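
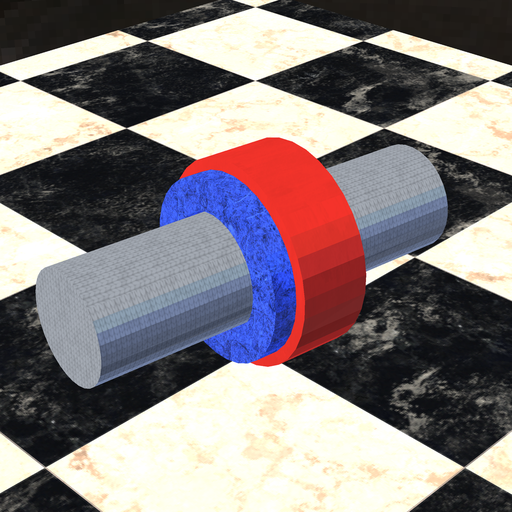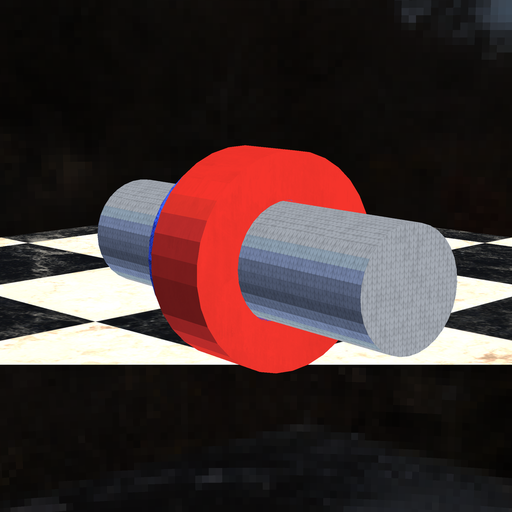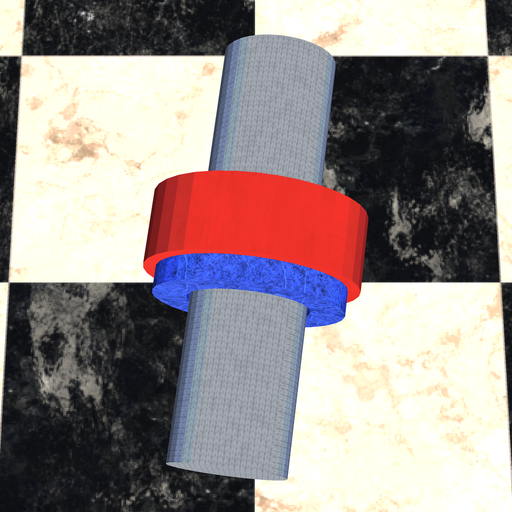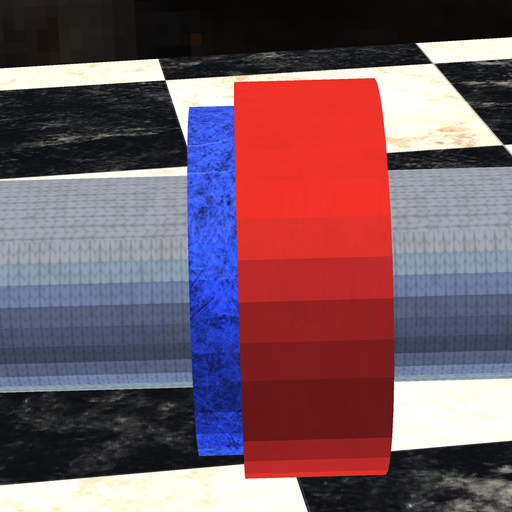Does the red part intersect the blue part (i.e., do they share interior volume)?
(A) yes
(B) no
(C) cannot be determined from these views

(A) yes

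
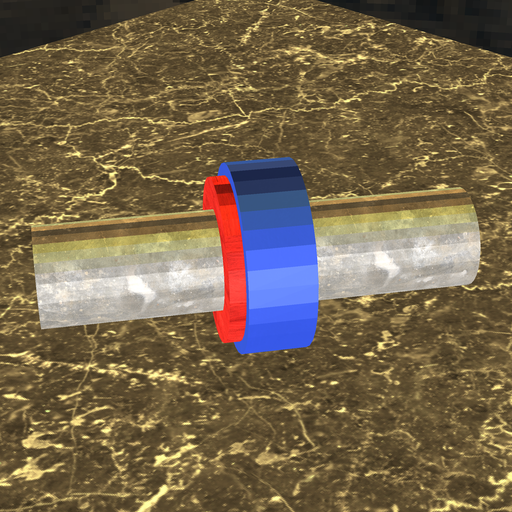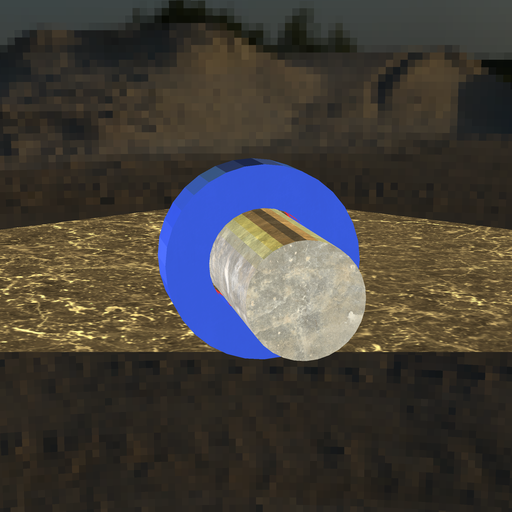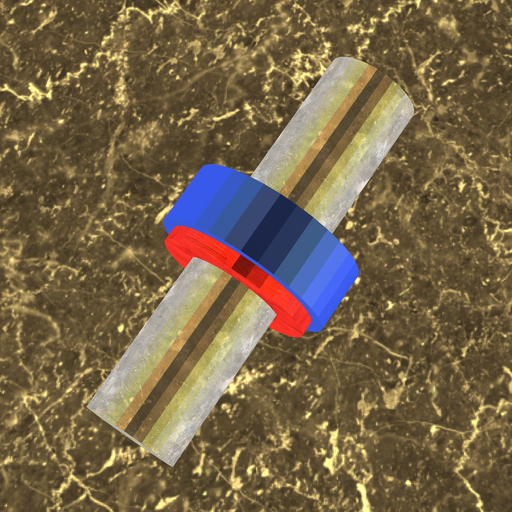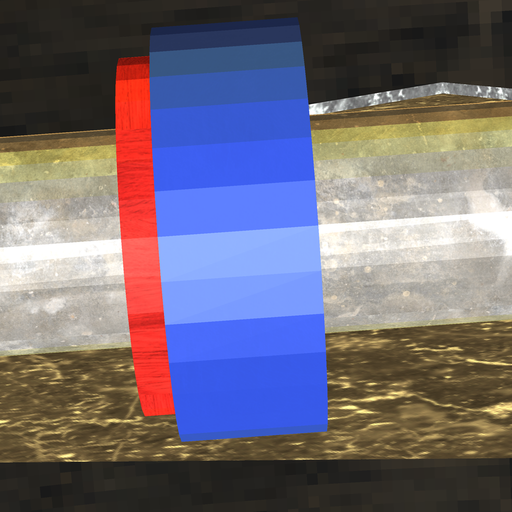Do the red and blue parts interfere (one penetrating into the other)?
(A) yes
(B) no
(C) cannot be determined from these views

(A) yes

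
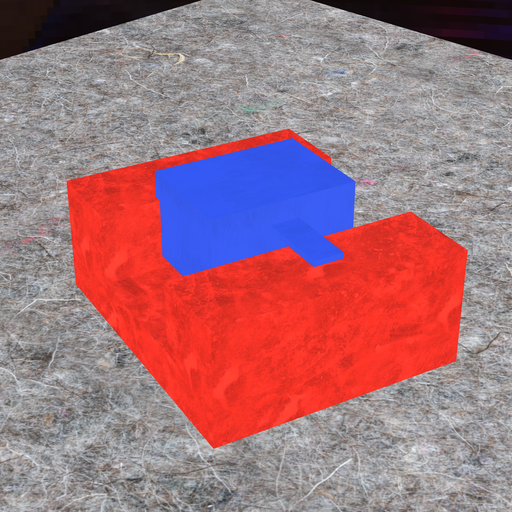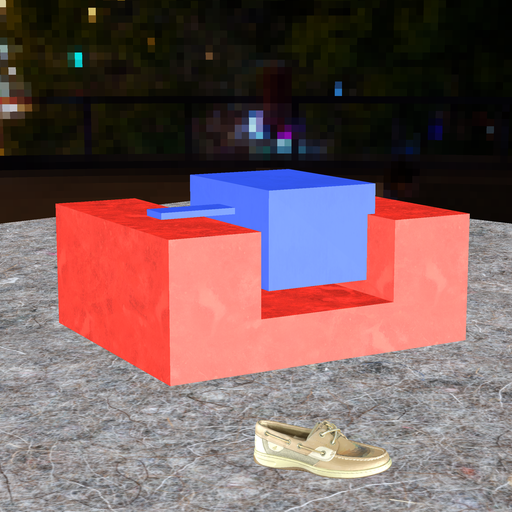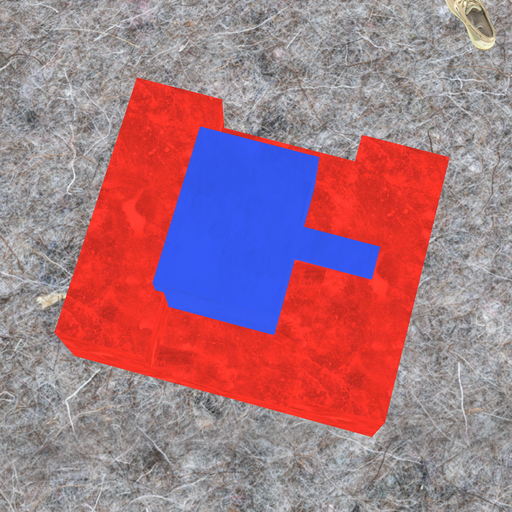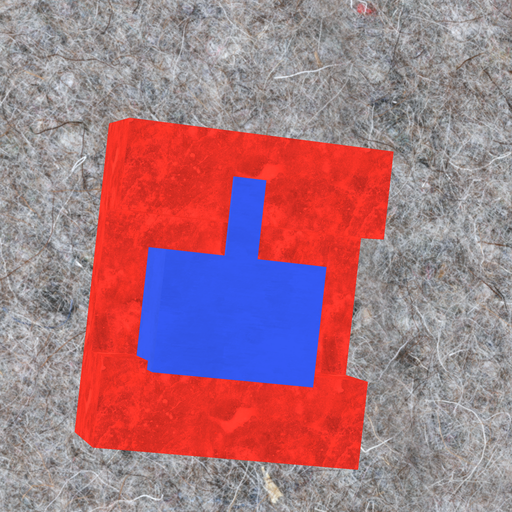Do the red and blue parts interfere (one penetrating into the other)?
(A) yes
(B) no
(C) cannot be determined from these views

(A) yes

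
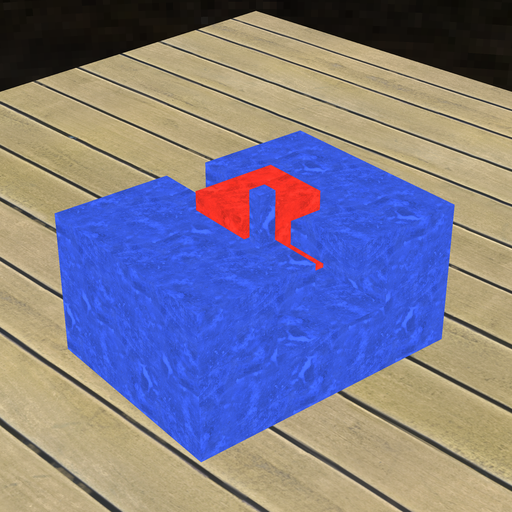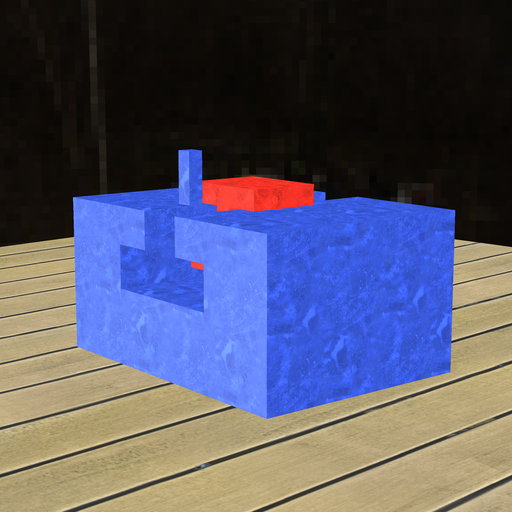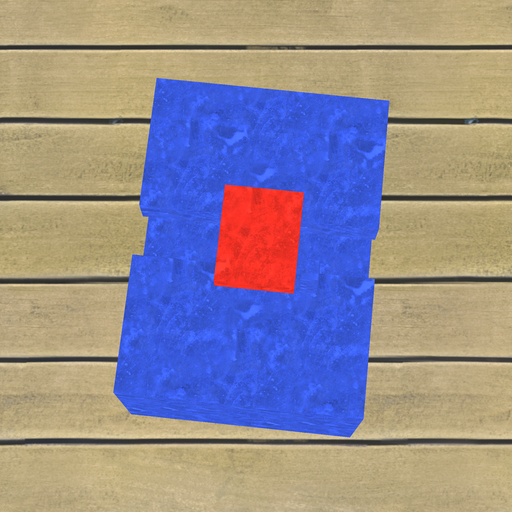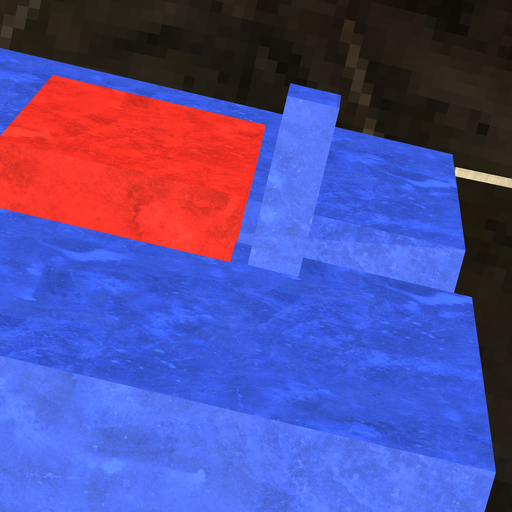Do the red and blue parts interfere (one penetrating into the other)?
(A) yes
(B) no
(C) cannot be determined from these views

(B) no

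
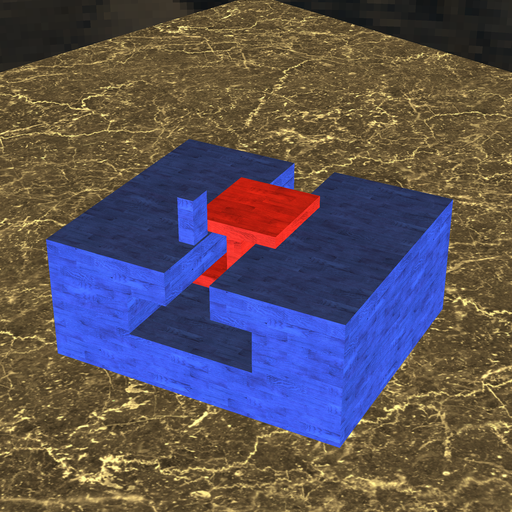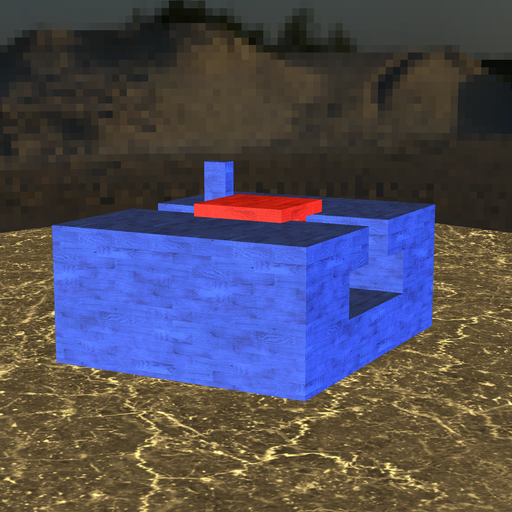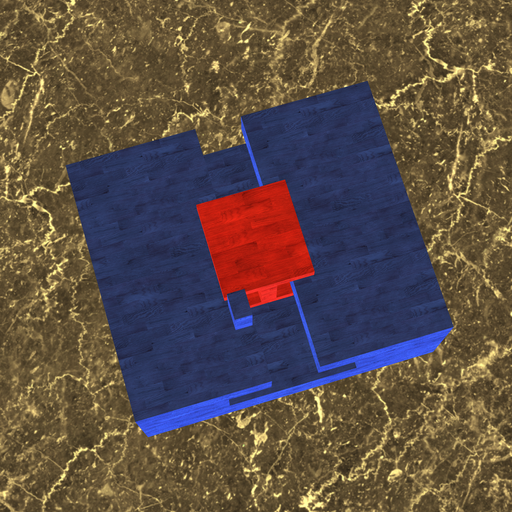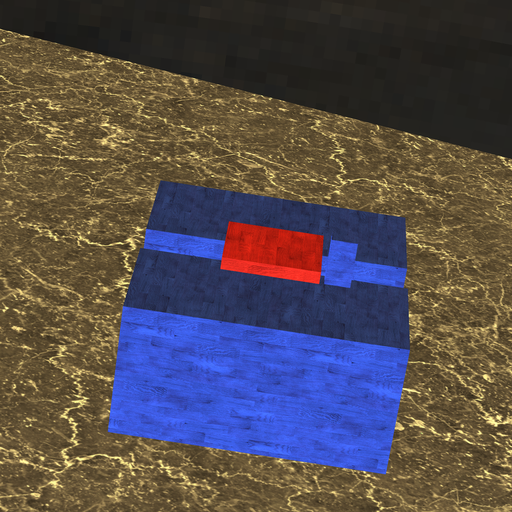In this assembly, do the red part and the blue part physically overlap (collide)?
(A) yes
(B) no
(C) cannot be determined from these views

(B) no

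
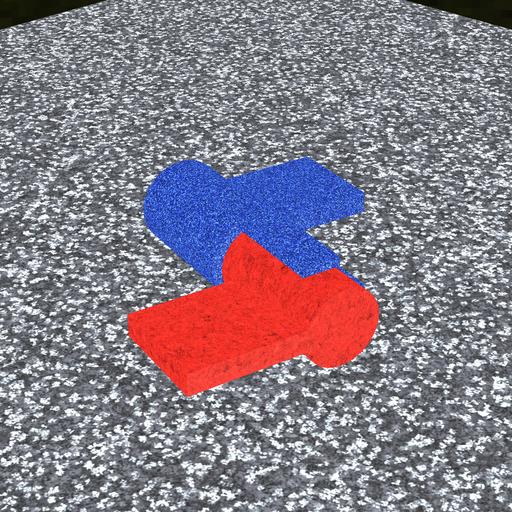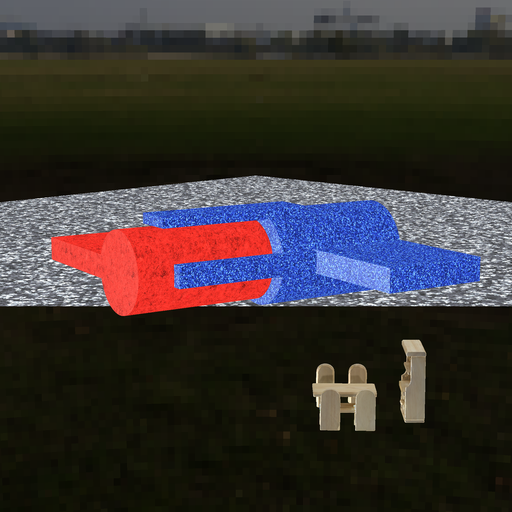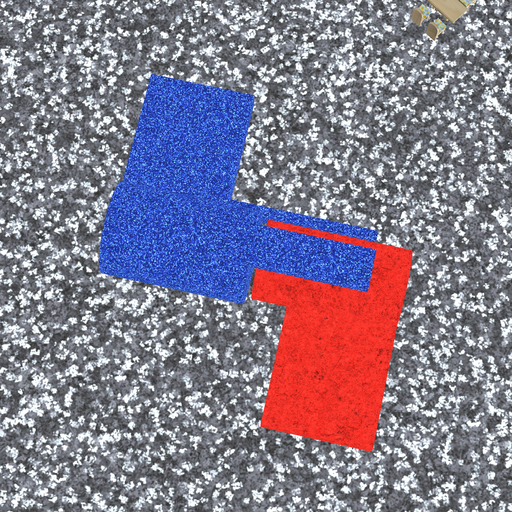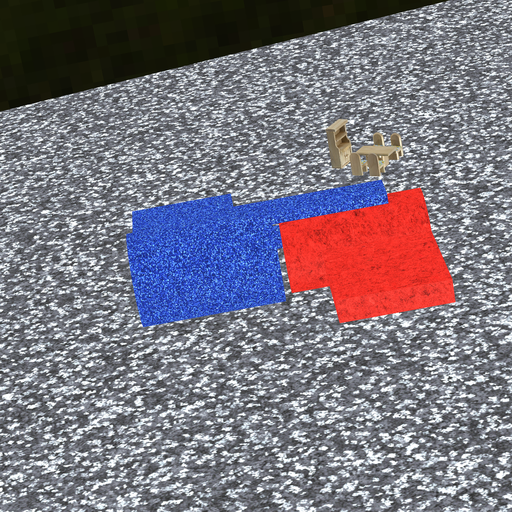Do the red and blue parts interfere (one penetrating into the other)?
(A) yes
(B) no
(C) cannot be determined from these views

(B) no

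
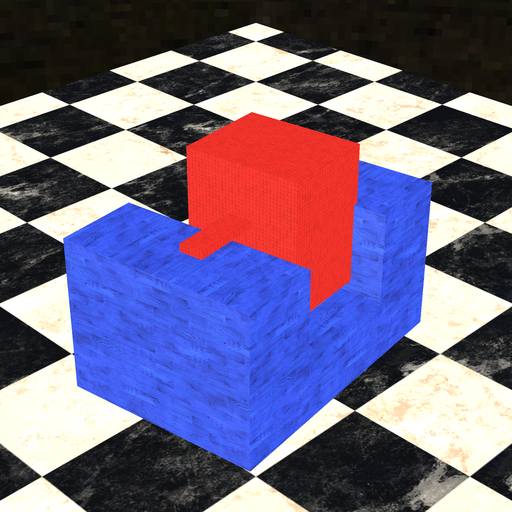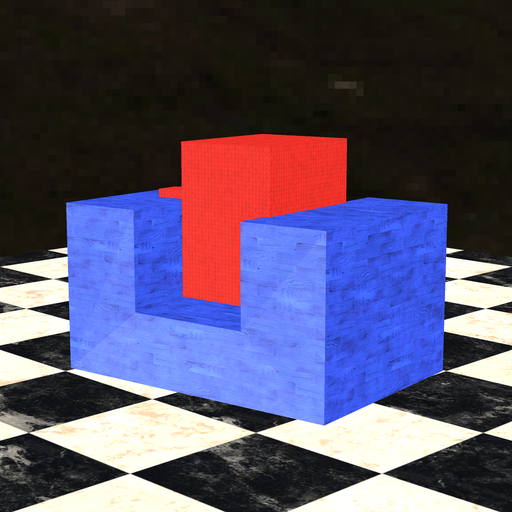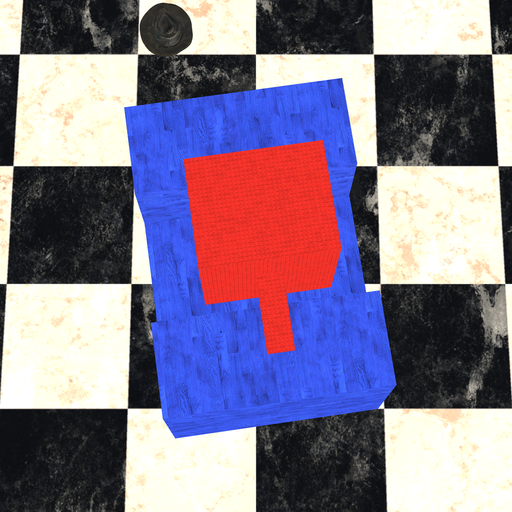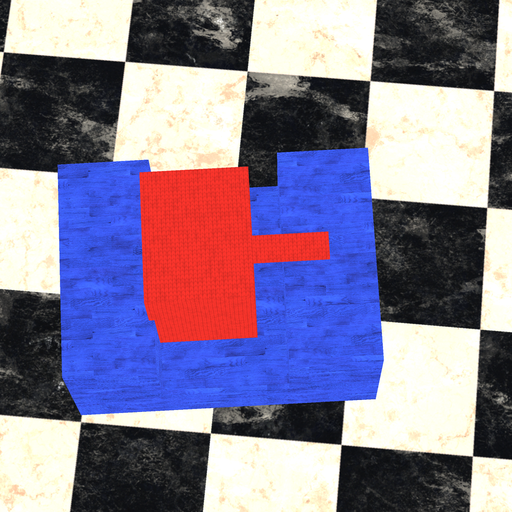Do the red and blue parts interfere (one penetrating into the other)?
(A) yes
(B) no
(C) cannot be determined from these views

(A) yes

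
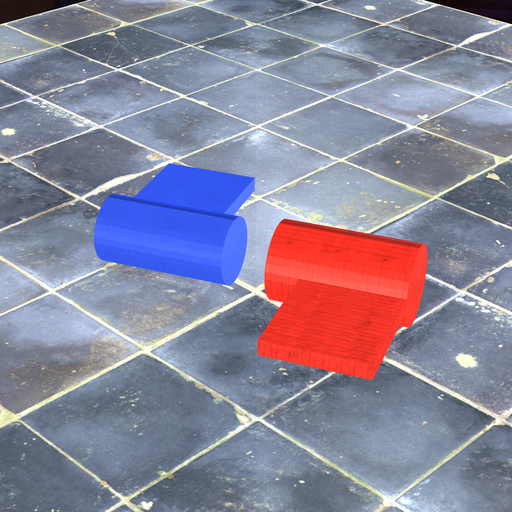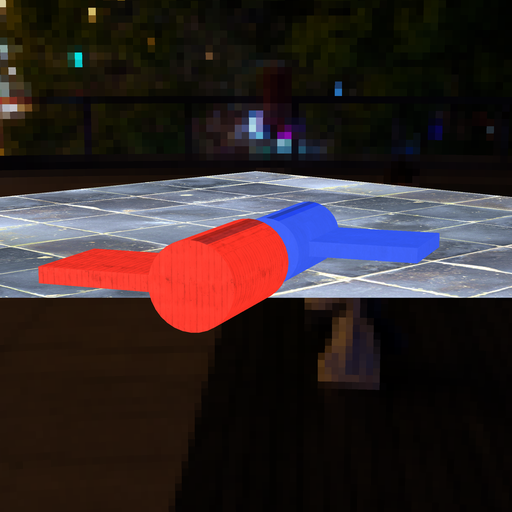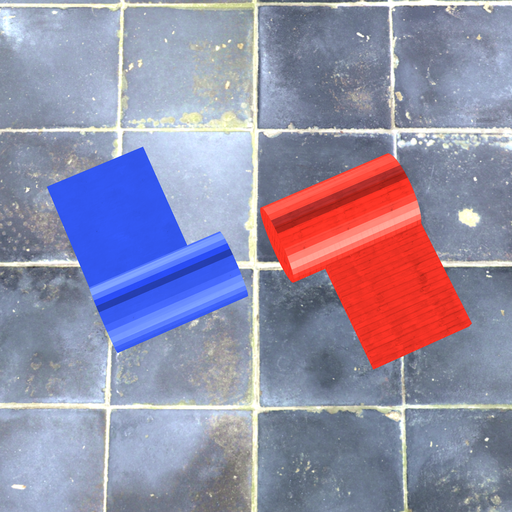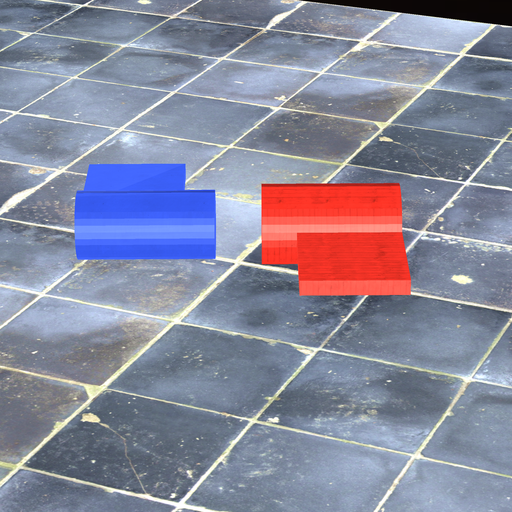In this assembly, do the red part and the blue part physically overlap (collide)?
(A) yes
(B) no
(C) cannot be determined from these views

(B) no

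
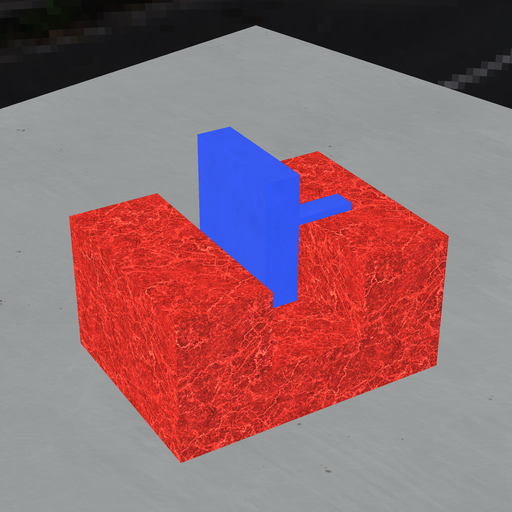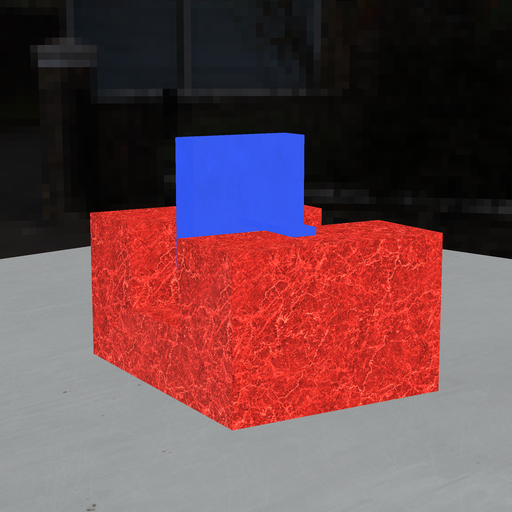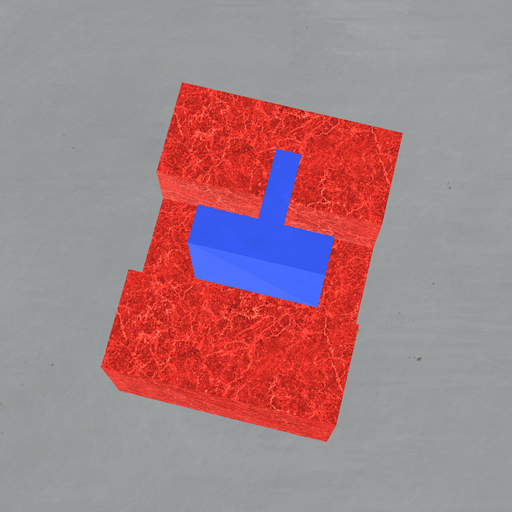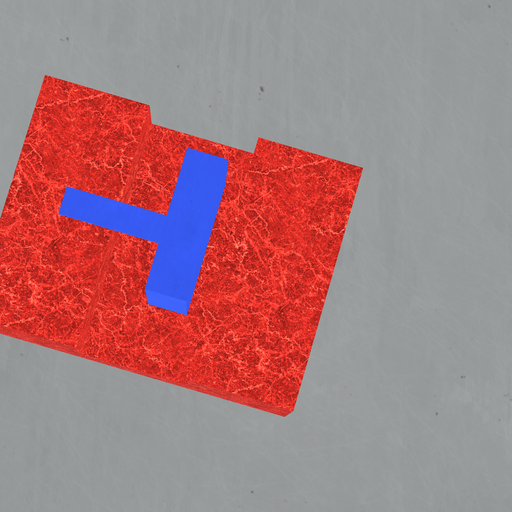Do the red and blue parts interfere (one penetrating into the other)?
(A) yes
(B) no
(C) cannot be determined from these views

(B) no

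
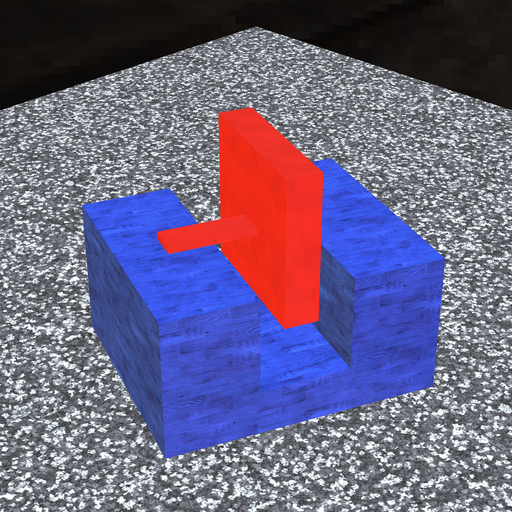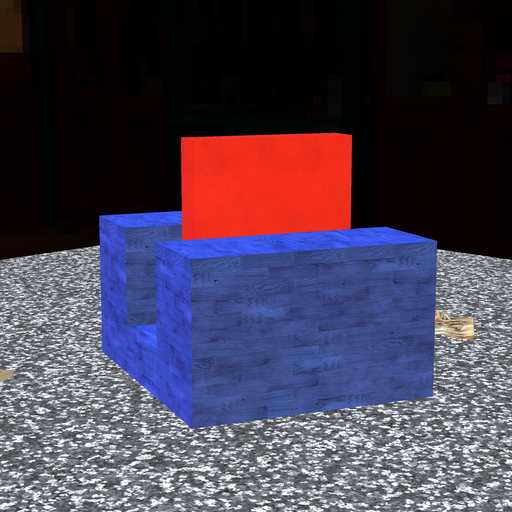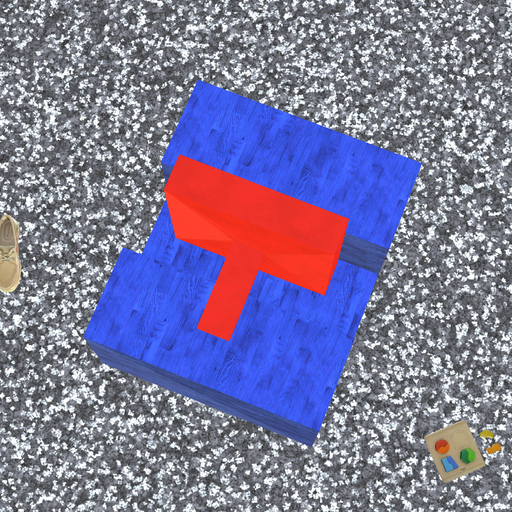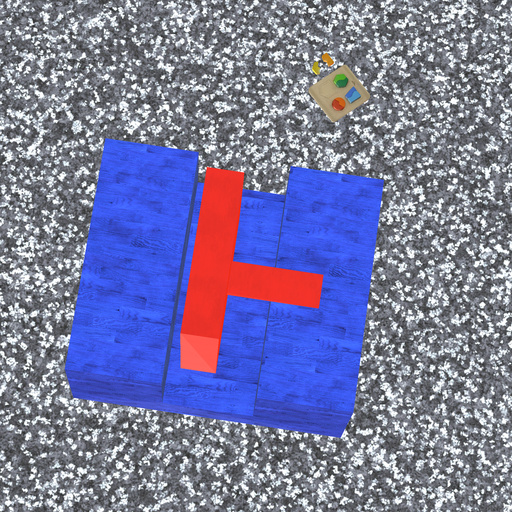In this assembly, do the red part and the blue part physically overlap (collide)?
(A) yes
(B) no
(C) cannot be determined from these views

(B) no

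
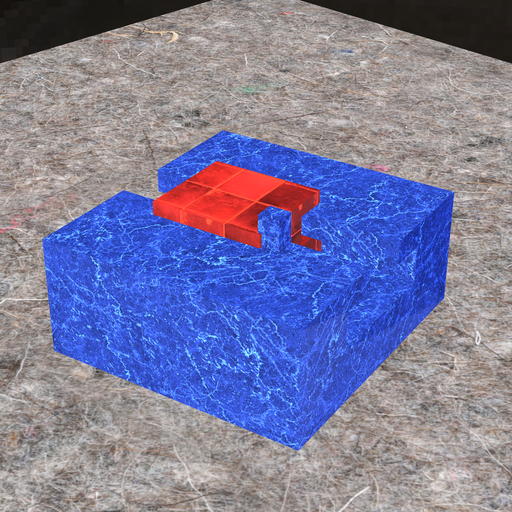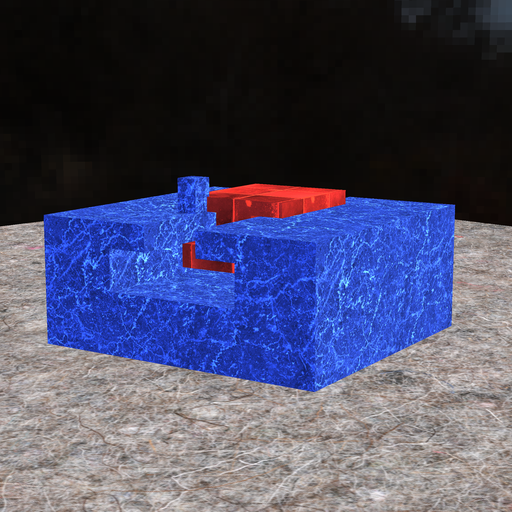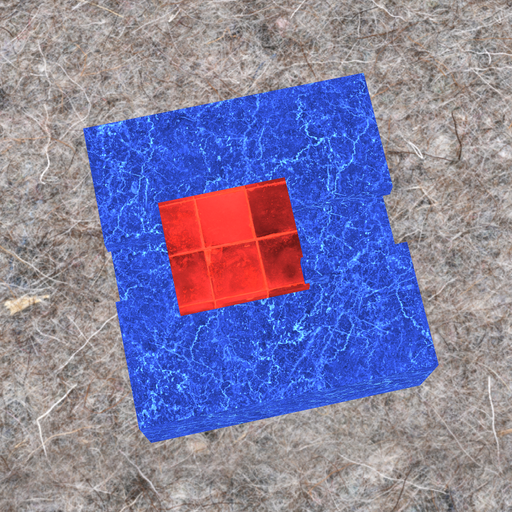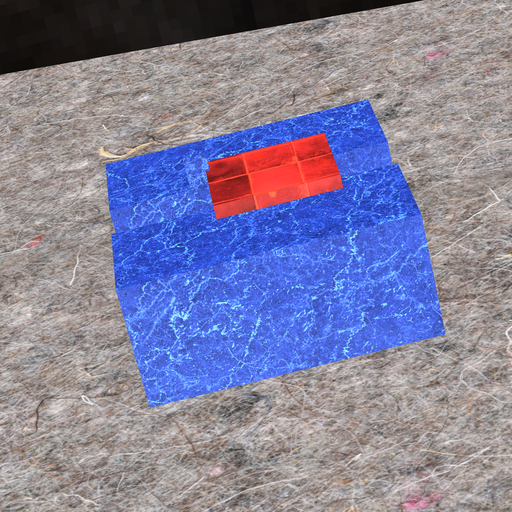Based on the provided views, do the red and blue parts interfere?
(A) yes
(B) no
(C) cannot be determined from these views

(A) yes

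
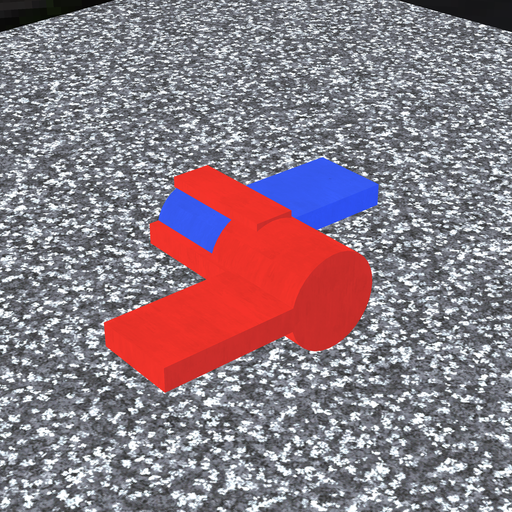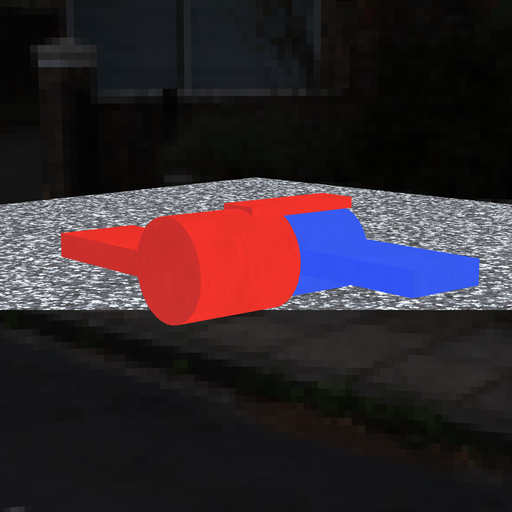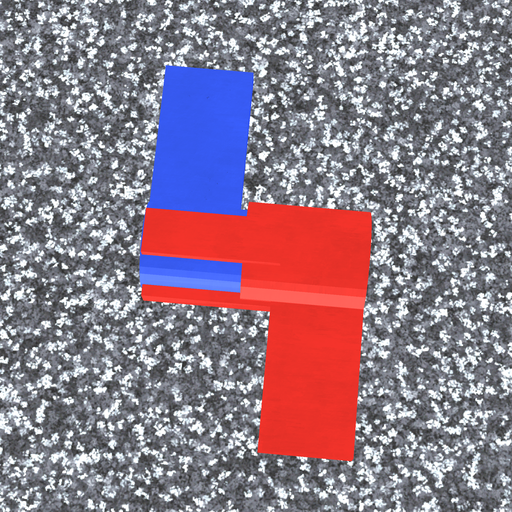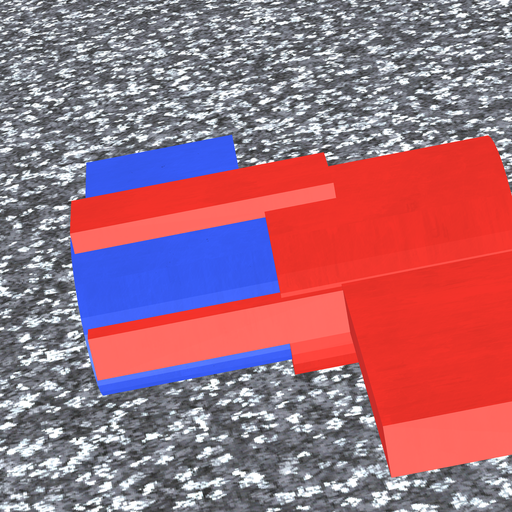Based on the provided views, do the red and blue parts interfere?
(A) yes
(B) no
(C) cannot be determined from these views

(A) yes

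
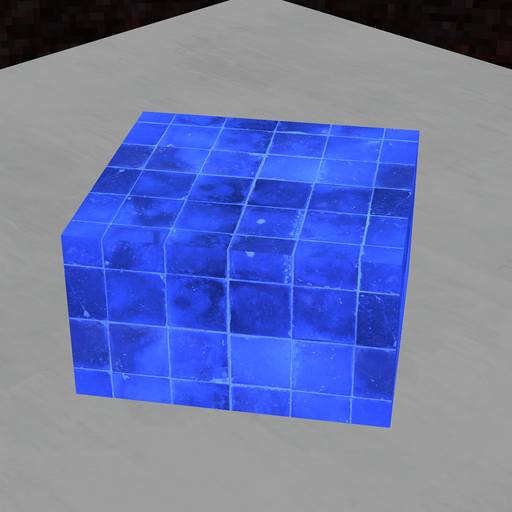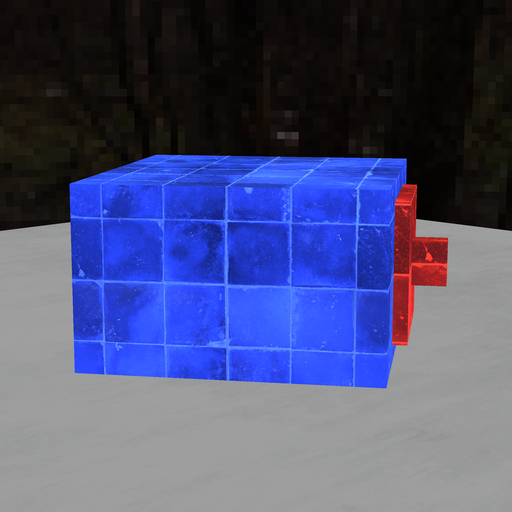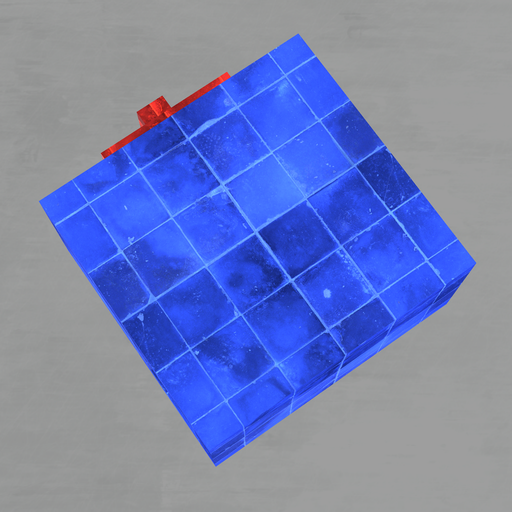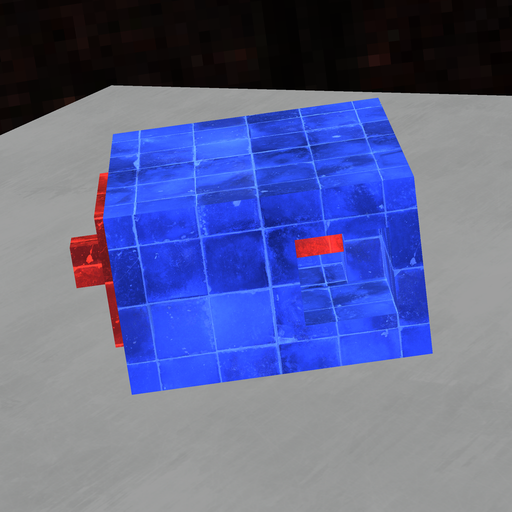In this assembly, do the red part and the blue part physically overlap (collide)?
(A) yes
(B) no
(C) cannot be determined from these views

(A) yes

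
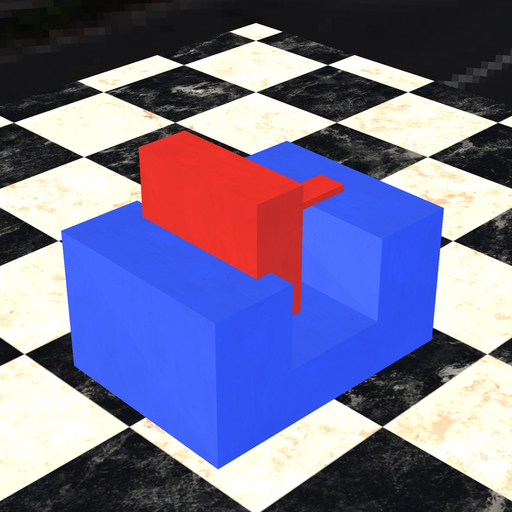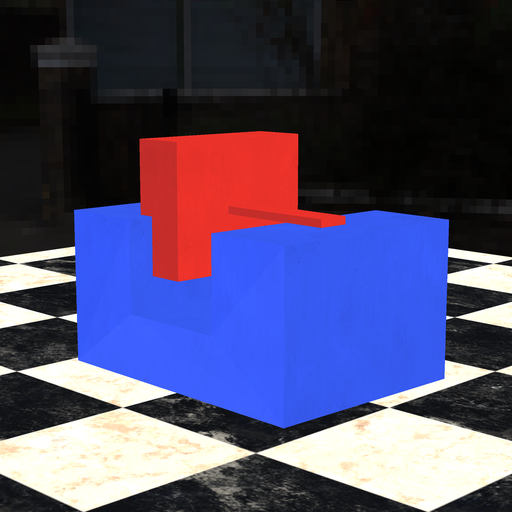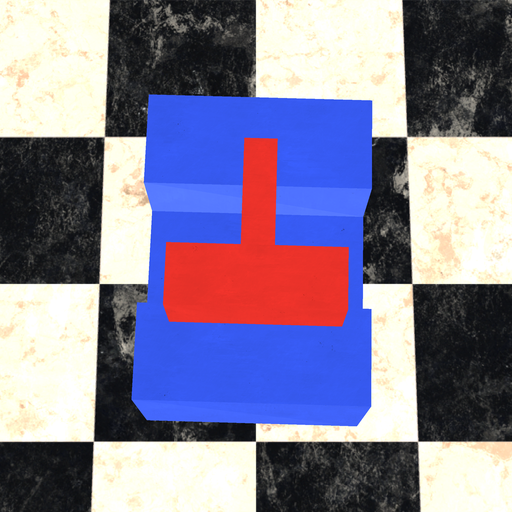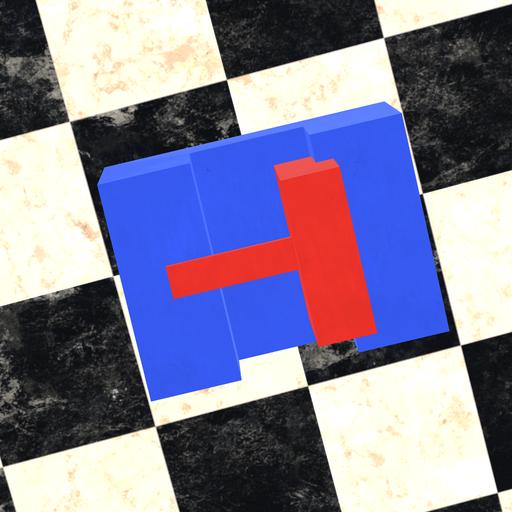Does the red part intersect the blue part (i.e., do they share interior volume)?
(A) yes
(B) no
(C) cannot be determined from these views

(A) yes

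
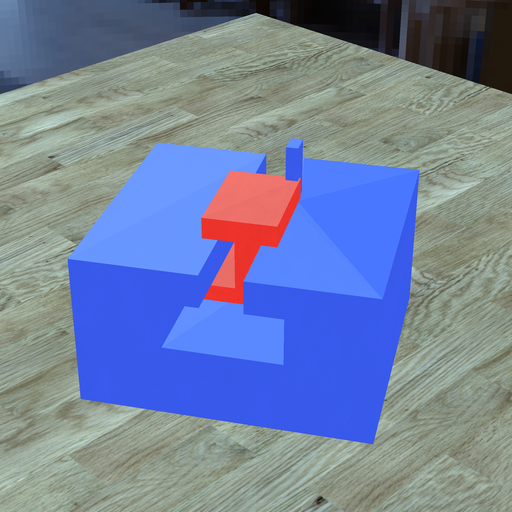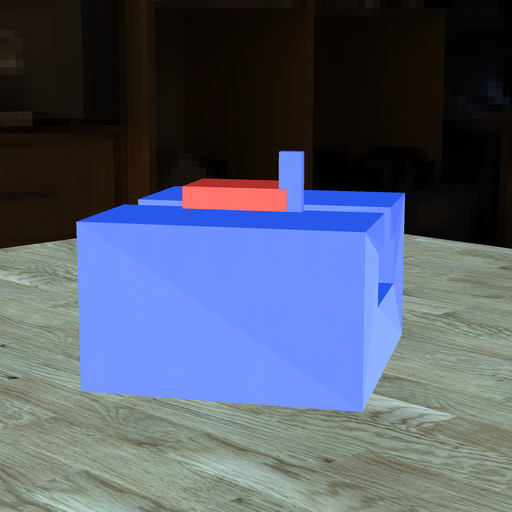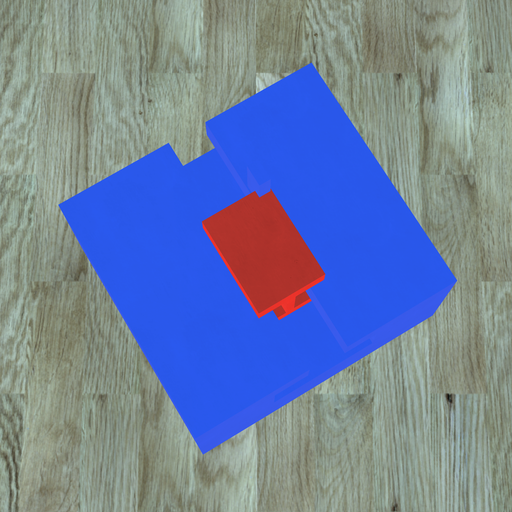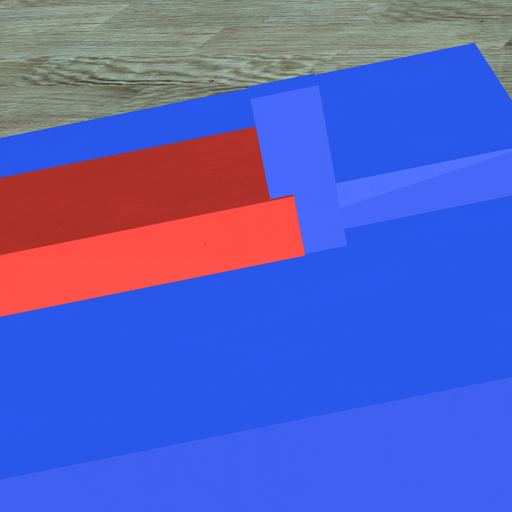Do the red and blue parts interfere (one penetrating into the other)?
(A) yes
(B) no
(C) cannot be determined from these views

(A) yes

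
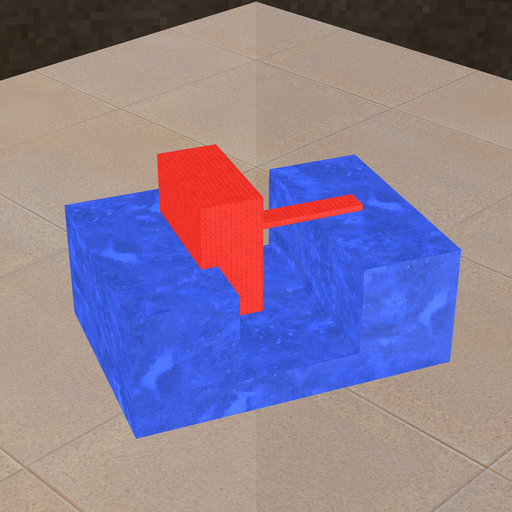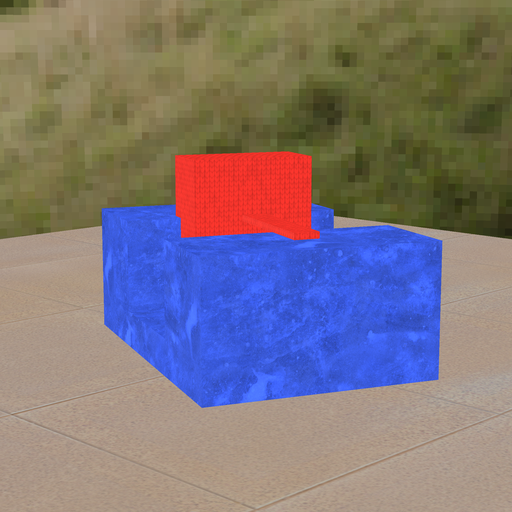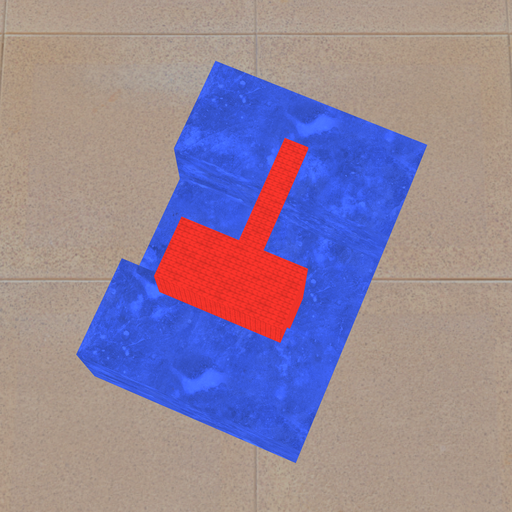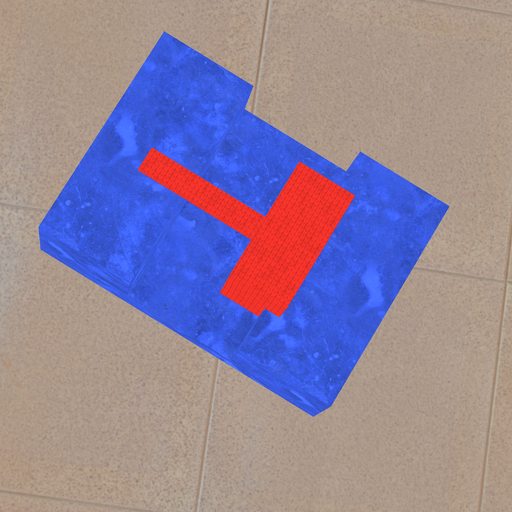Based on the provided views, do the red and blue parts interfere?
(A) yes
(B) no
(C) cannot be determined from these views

(A) yes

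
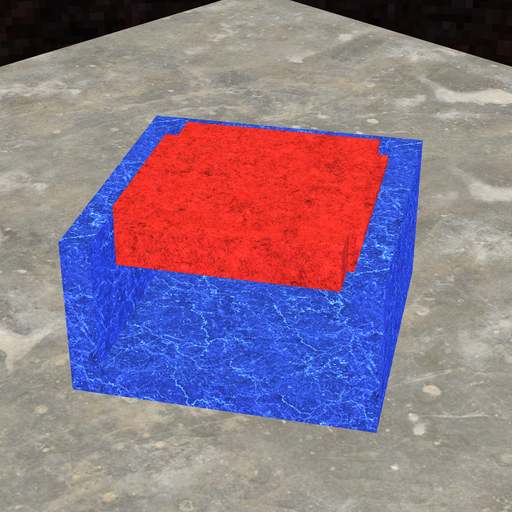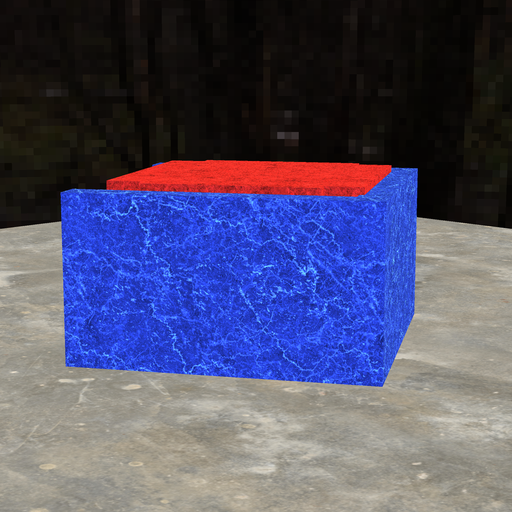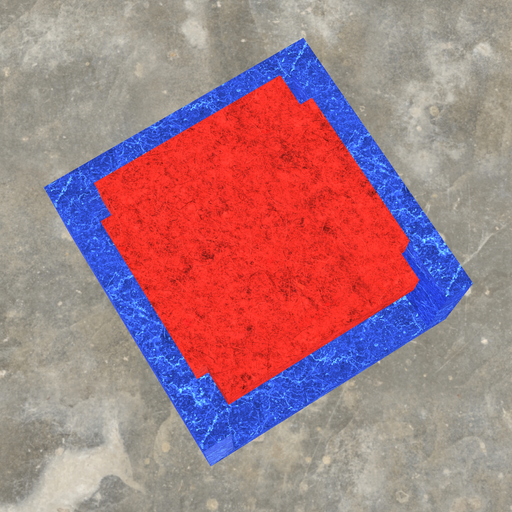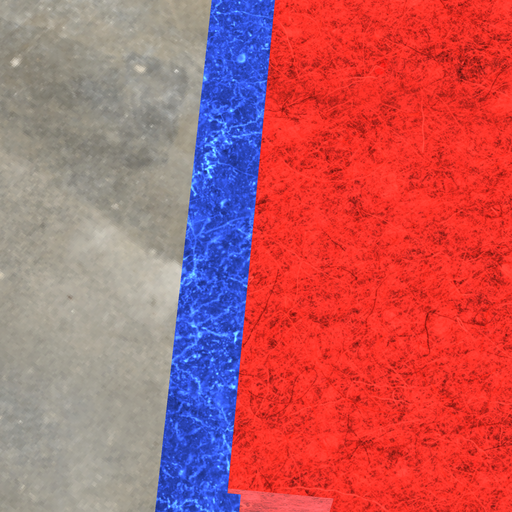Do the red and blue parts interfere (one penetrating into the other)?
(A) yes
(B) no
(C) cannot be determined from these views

(A) yes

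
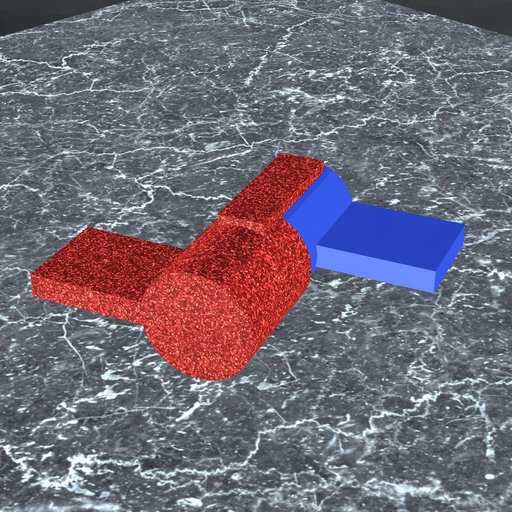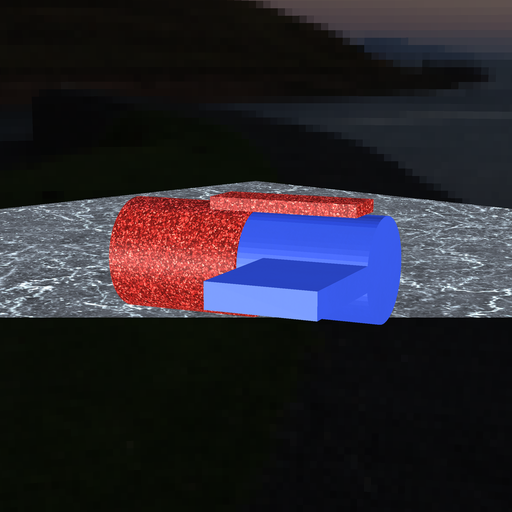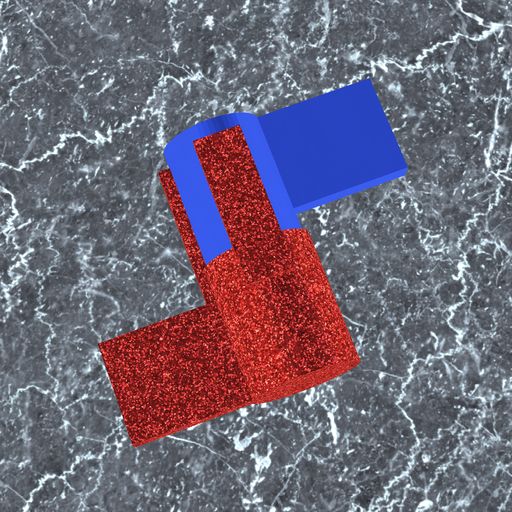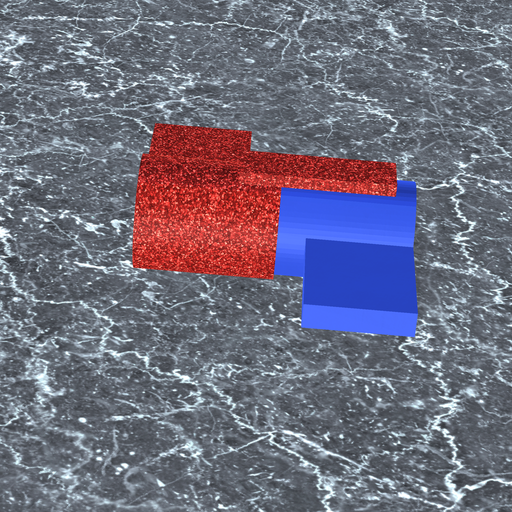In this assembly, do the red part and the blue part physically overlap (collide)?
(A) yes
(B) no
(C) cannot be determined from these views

(A) yes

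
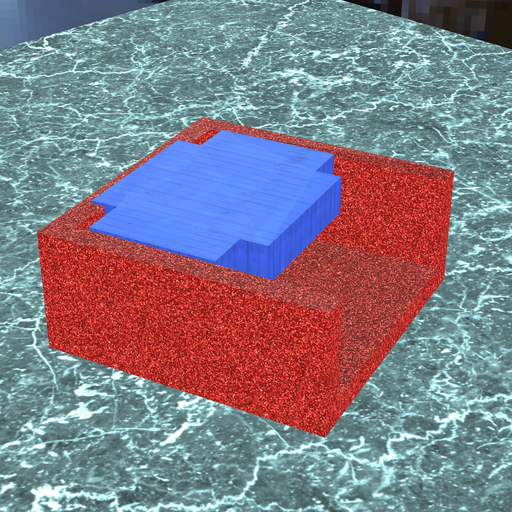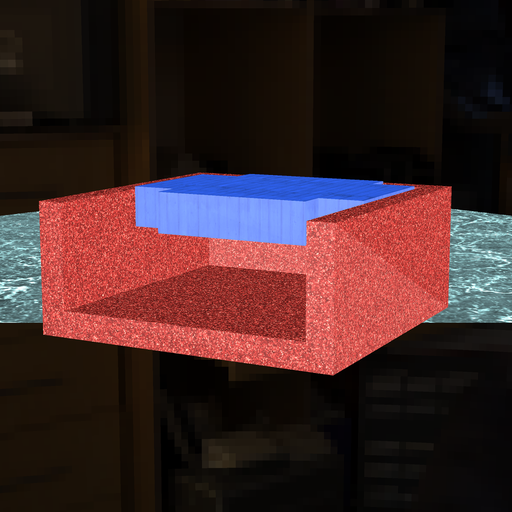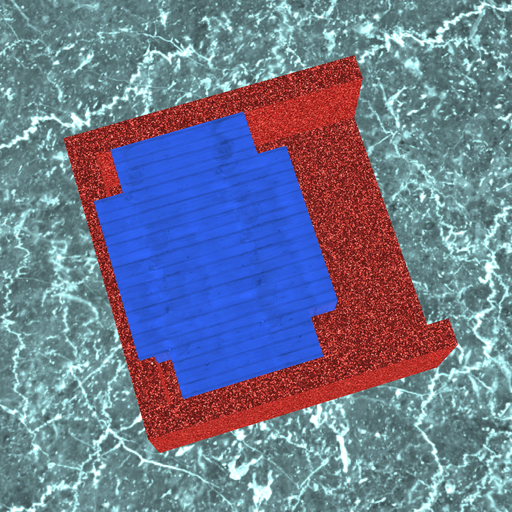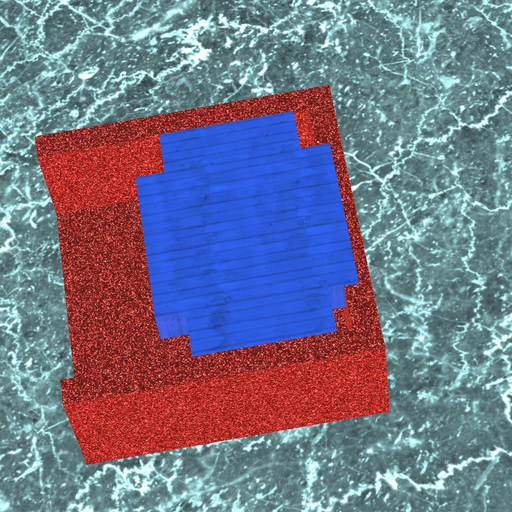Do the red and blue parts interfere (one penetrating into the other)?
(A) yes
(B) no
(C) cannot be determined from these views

(A) yes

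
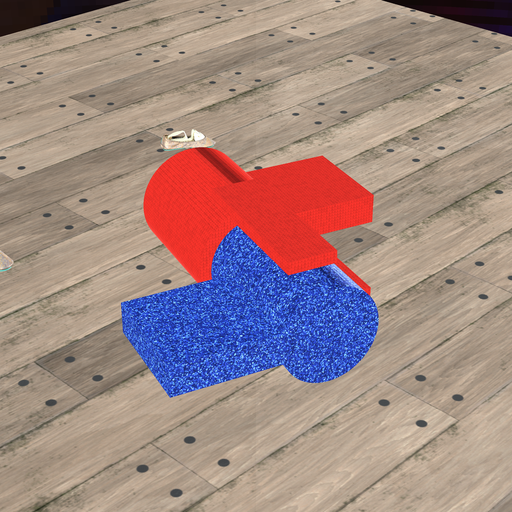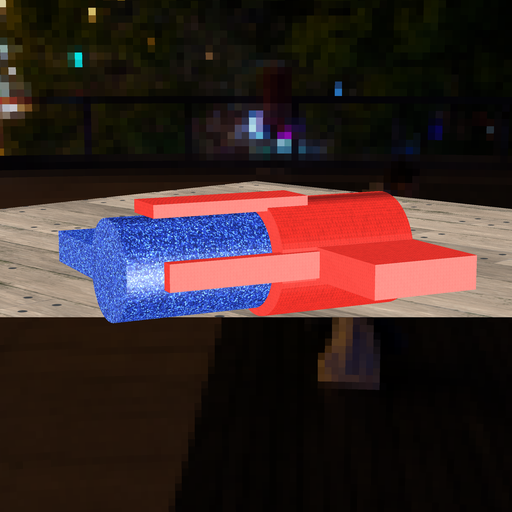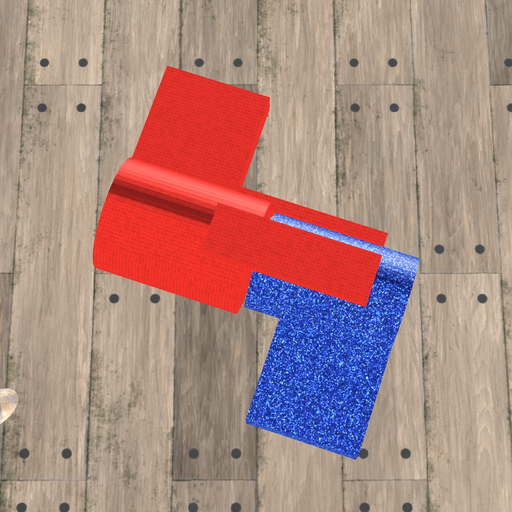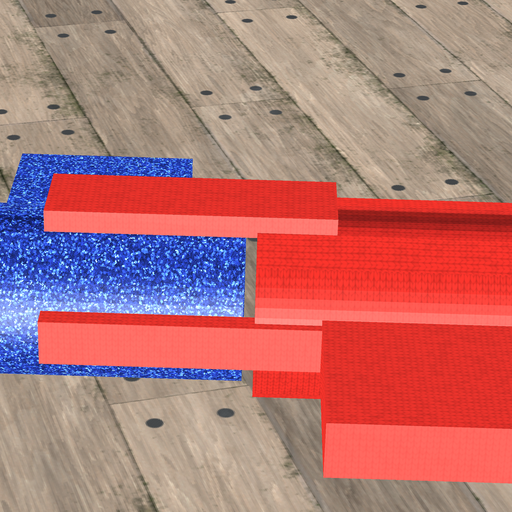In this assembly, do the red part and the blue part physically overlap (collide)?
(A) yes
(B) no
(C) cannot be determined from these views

(B) no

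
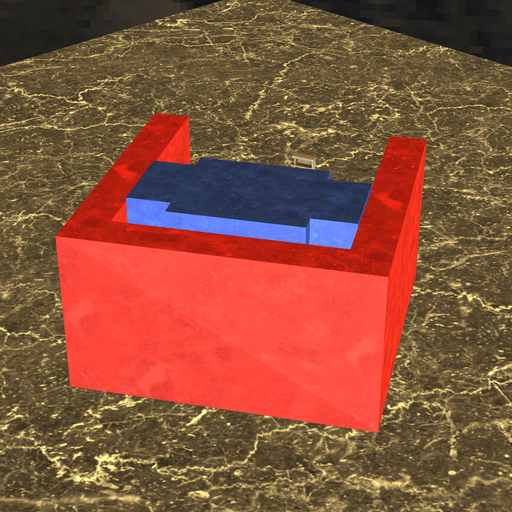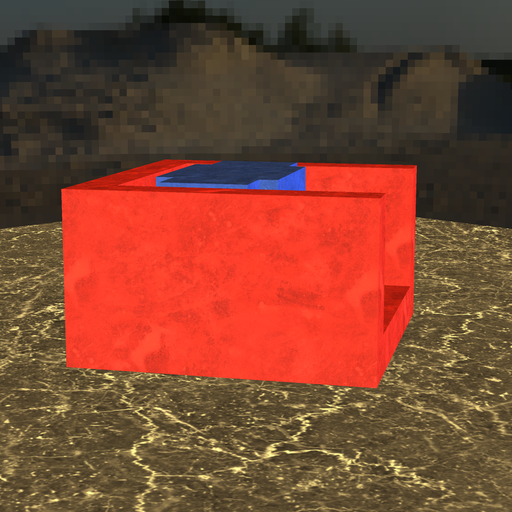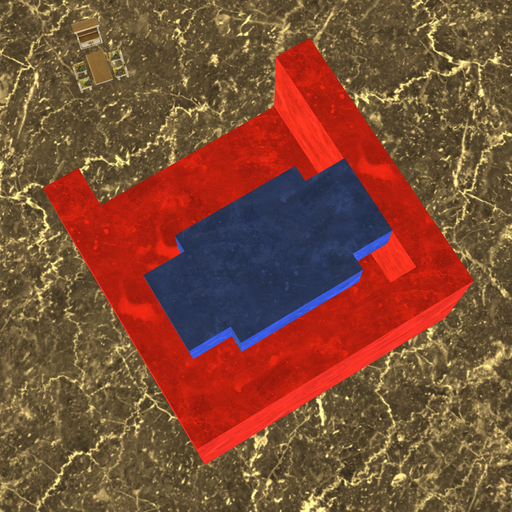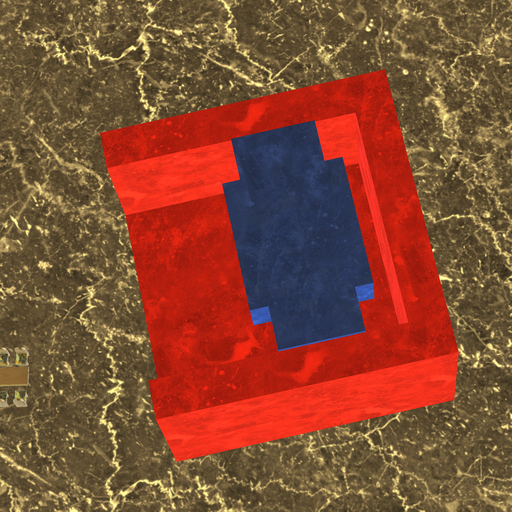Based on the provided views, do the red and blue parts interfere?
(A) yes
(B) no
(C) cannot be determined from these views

(B) no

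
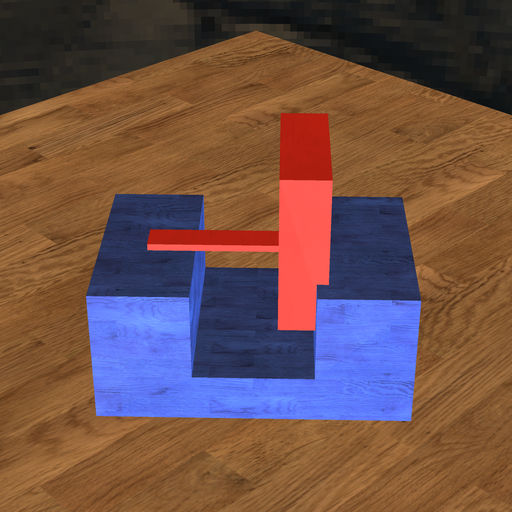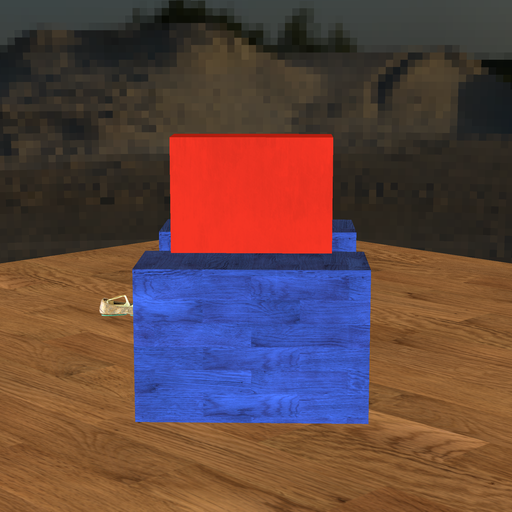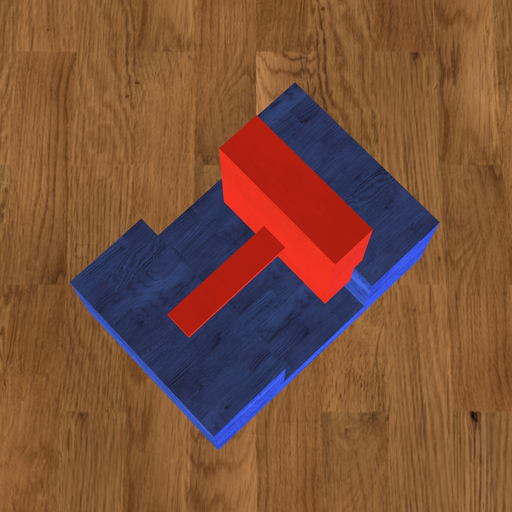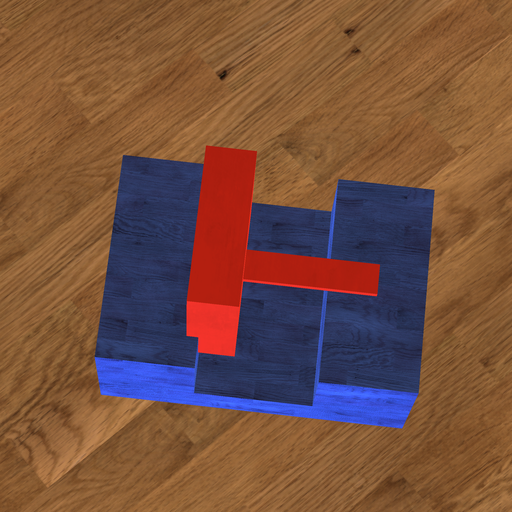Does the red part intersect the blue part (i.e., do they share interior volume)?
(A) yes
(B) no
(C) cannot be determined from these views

(A) yes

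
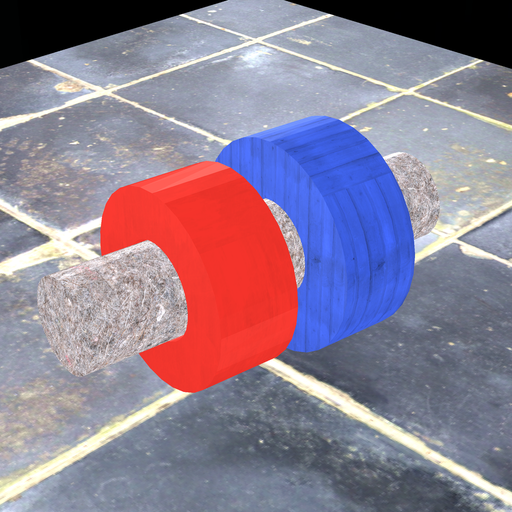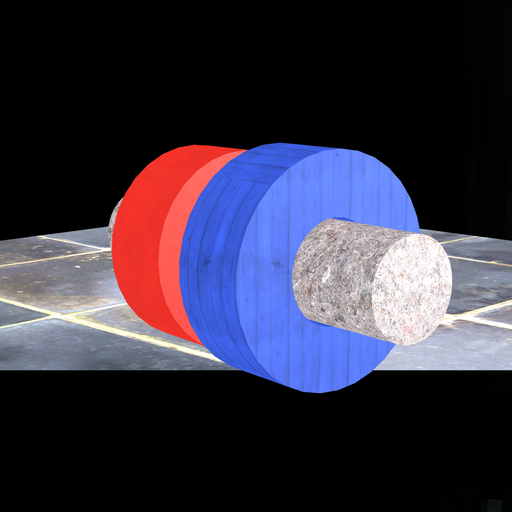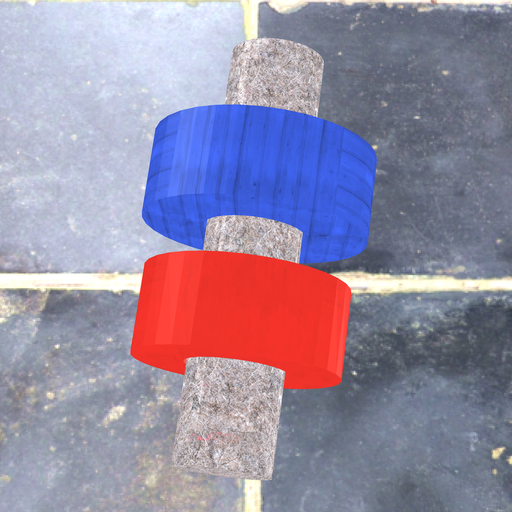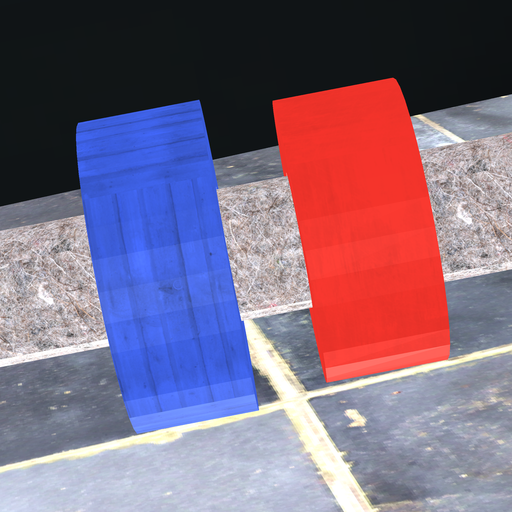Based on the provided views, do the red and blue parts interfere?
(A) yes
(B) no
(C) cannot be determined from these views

(B) no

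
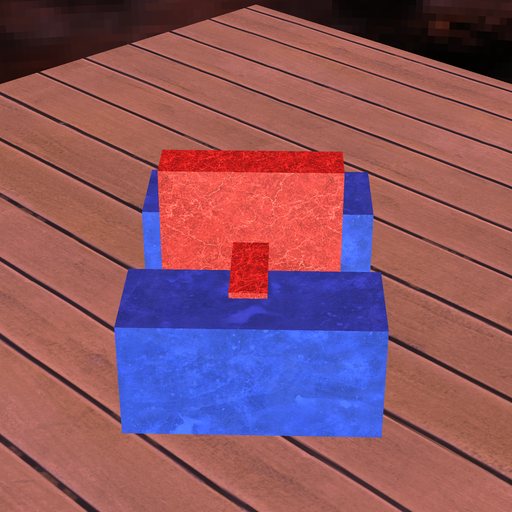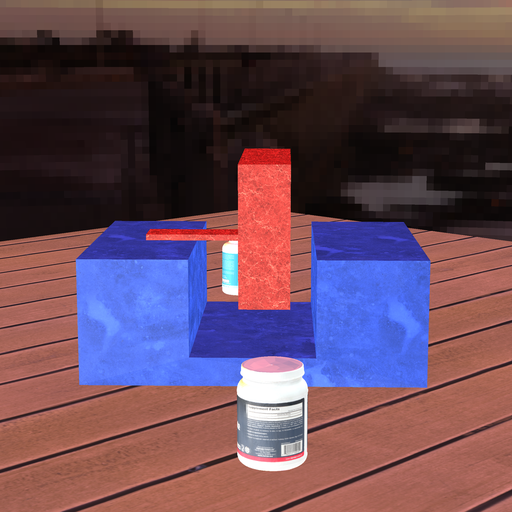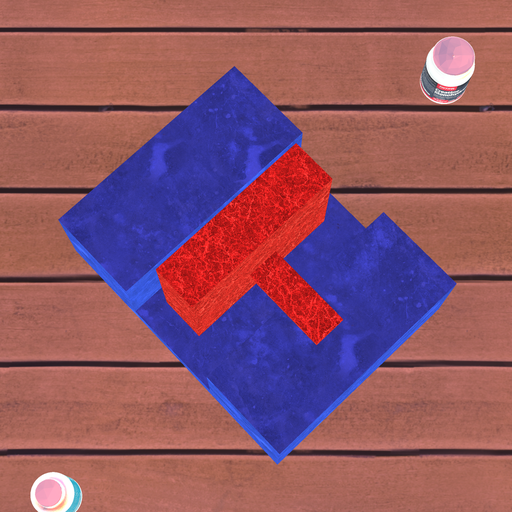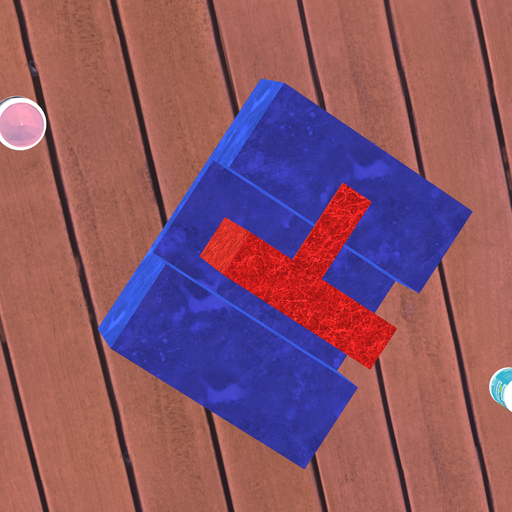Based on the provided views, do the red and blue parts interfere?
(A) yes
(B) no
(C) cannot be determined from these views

(B) no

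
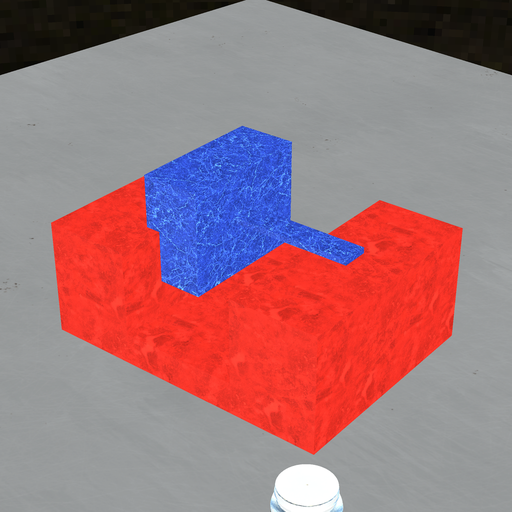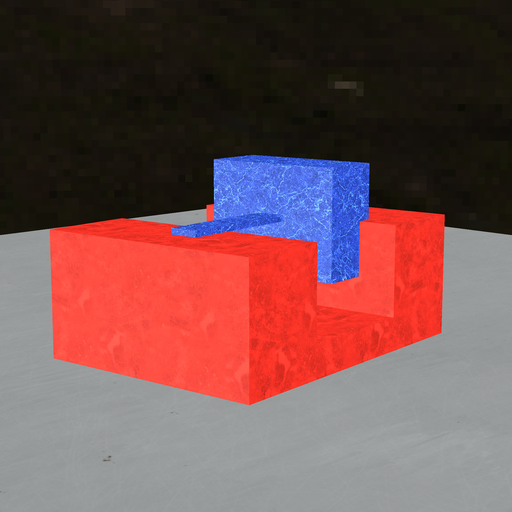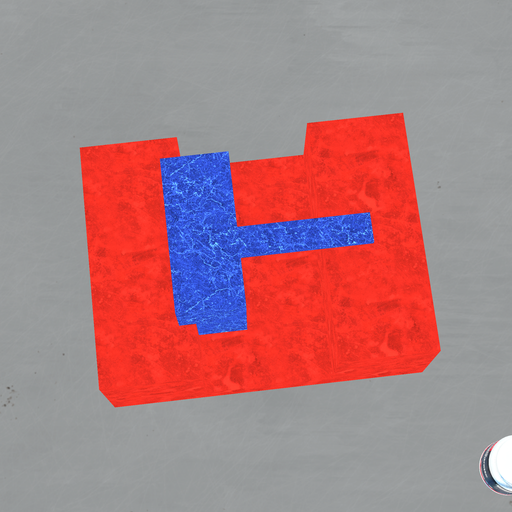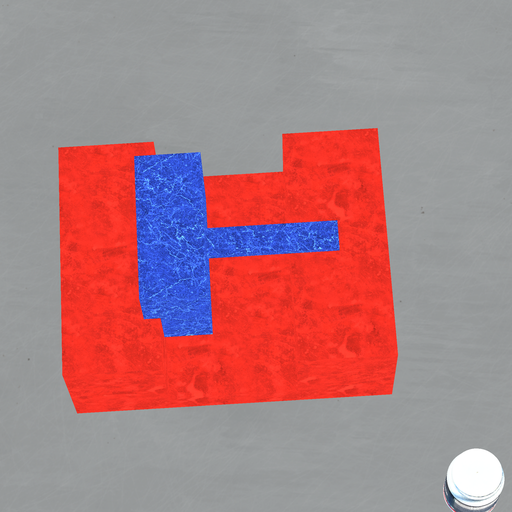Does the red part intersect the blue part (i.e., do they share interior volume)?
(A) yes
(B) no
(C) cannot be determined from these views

(A) yes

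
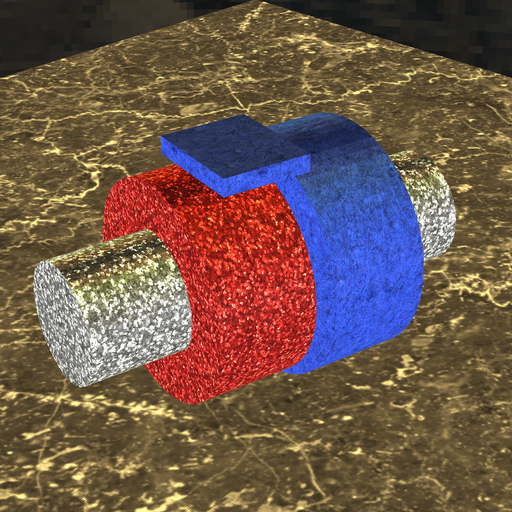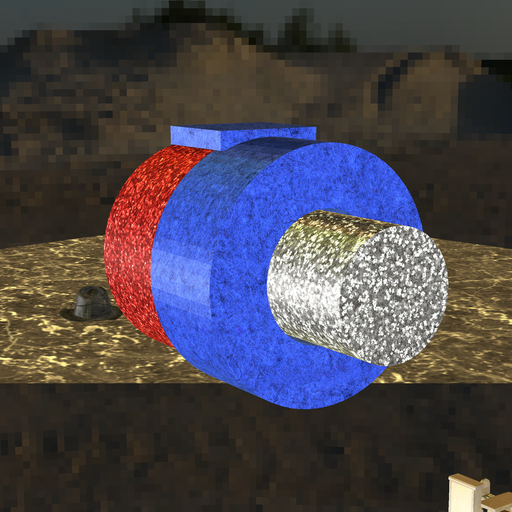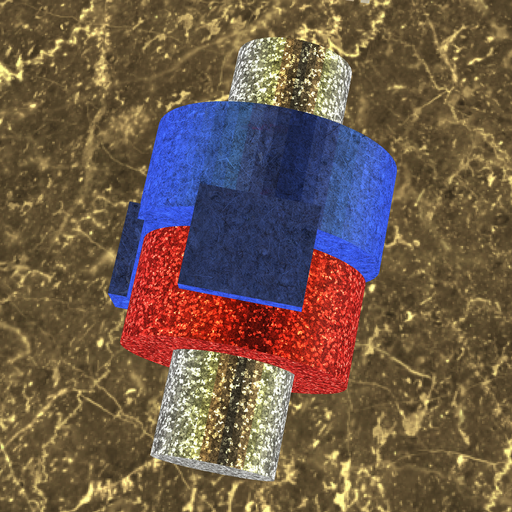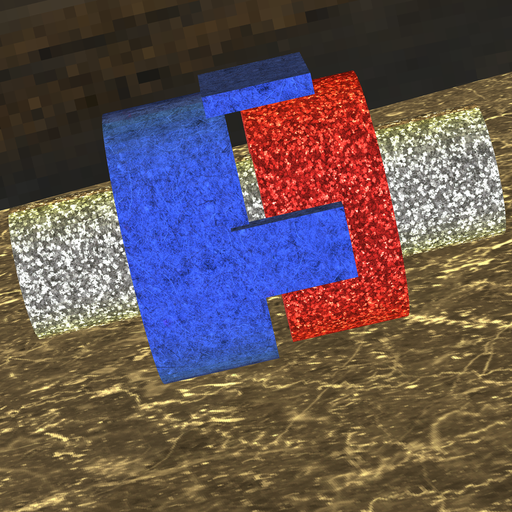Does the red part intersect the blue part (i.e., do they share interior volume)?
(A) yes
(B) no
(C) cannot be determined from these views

(B) no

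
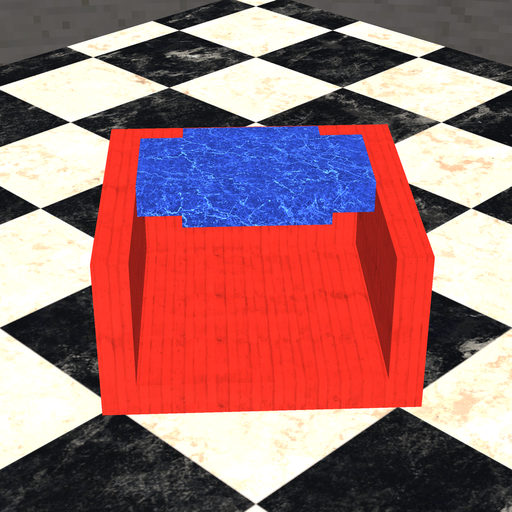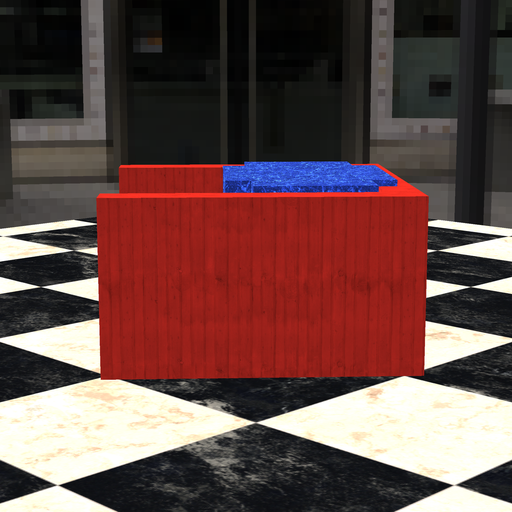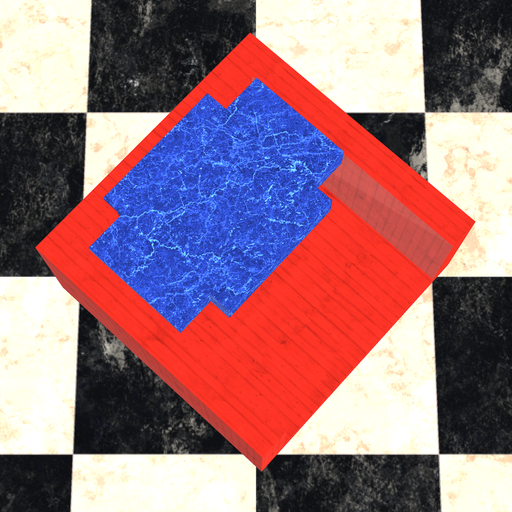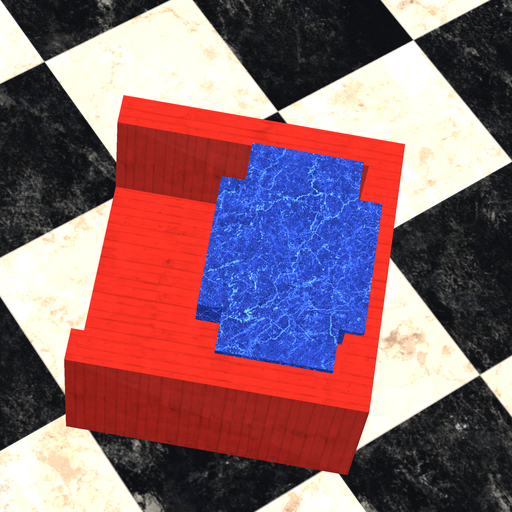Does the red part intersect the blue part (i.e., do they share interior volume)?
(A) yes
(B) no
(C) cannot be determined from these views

(A) yes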